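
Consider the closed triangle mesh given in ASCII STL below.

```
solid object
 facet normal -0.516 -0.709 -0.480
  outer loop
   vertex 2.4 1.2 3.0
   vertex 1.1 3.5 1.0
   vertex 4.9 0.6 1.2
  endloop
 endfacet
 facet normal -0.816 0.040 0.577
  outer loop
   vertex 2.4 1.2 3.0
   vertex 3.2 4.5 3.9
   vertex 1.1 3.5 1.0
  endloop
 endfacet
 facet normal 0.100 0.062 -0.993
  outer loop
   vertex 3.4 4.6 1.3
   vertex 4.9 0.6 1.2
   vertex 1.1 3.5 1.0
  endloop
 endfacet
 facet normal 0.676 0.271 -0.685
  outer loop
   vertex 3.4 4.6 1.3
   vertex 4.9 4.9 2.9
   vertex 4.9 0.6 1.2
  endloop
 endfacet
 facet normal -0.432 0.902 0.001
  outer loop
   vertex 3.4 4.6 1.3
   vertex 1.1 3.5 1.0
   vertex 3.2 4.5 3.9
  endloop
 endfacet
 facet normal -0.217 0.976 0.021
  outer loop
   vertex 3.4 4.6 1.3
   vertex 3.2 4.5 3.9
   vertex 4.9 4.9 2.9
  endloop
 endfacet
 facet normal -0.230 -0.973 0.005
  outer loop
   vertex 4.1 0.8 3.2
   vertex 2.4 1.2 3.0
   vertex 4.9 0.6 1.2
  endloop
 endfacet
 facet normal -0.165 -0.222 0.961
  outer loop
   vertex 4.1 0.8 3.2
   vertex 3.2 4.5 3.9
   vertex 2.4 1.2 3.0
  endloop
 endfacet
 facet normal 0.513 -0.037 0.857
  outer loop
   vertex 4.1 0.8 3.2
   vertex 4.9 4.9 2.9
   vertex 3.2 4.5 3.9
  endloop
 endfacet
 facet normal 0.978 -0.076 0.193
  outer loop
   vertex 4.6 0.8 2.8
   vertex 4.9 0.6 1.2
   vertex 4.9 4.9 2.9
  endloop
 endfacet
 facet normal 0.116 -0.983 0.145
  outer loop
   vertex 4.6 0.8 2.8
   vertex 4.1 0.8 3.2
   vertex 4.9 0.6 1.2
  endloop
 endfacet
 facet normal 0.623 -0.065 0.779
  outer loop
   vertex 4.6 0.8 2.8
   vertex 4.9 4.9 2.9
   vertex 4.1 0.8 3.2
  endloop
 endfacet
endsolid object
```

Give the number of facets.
12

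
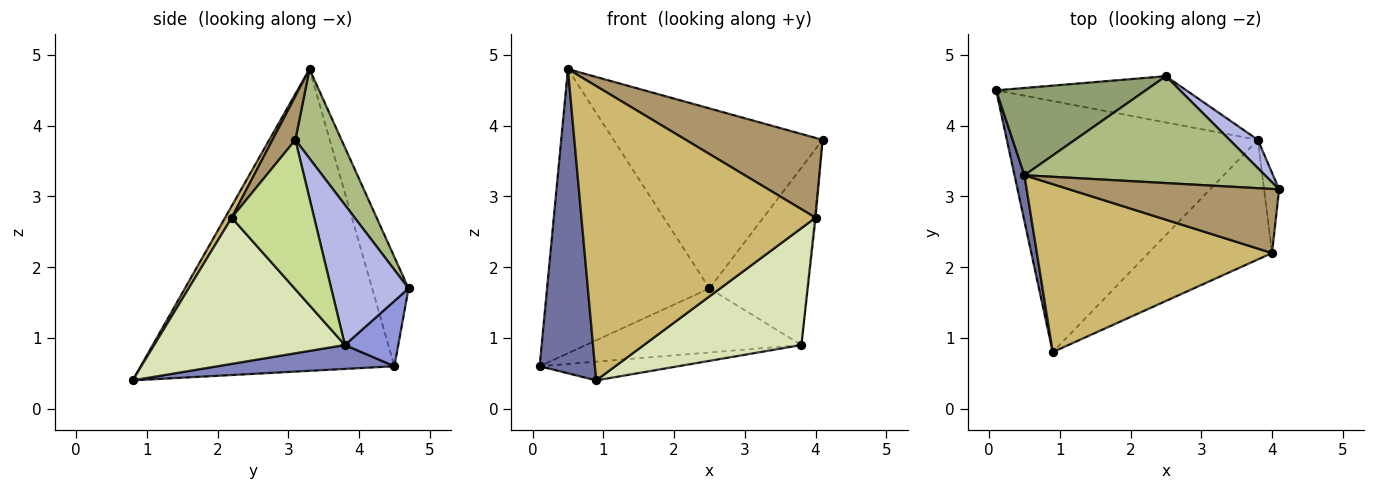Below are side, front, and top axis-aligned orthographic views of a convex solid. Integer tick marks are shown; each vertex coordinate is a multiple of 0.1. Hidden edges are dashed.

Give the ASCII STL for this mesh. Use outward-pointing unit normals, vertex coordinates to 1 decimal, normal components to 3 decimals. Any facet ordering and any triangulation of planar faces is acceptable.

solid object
 facet normal -0.977 -0.213 0.032
  outer loop
   vertex 0.5 3.3 4.8
   vertex 0.1 4.5 0.6
   vertex 0.9 0.8 0.4
  endloop
 endfacet
 facet normal 0.095 0.074 -0.993
  outer loop
   vertex 3.8 3.8 0.9
   vertex 0.9 0.8 0.4
   vertex 0.1 4.5 0.6
  endloop
 endfacet
 facet normal 0.197 0.795 -0.574
  outer loop
   vertex 2.5 4.7 1.7
   vertex 3.8 3.8 0.9
   vertex 0.1 4.5 0.6
  endloop
 endfacet
 facet normal 0.615 0.778 0.124
  outer loop
   vertex 2.5 4.7 1.7
   vertex 4.1 3.1 3.8
   vertex 3.8 3.8 0.9
  endloop
 endfacet
 facet normal -0.209 0.935 0.287
  outer loop
   vertex 2.5 4.7 1.7
   vertex 0.1 4.5 0.6
   vertex 0.5 3.3 4.8
  endloop
 endfacet
 facet normal 0.186 0.845 0.502
  outer loop
   vertex 2.5 4.7 1.7
   vertex 0.5 3.3 4.8
   vertex 4.1 3.1 3.8
  endloop
 endfacet
 facet normal 0.995 0.012 -0.100
  outer loop
   vertex 4.0 2.2 2.7
   vertex 3.8 3.8 0.9
   vertex 4.1 3.1 3.8
  endloop
 endfacet
 facet normal 0.646 -0.533 -0.546
  outer loop
   vertex 4.0 2.2 2.7
   vertex 0.9 0.8 0.4
   vertex 3.8 3.8 0.9
  endloop
 endfacet
 facet normal 0.129 -0.773 0.621
  outer loop
   vertex 4.0 2.2 2.7
   vertex 4.1 3.1 3.8
   vertex 0.5 3.3 4.8
  endloop
 endfacet
 facet normal 0.024 -0.868 0.496
  outer loop
   vertex 4.0 2.2 2.7
   vertex 0.5 3.3 4.8
   vertex 0.9 0.8 0.4
  endloop
 endfacet
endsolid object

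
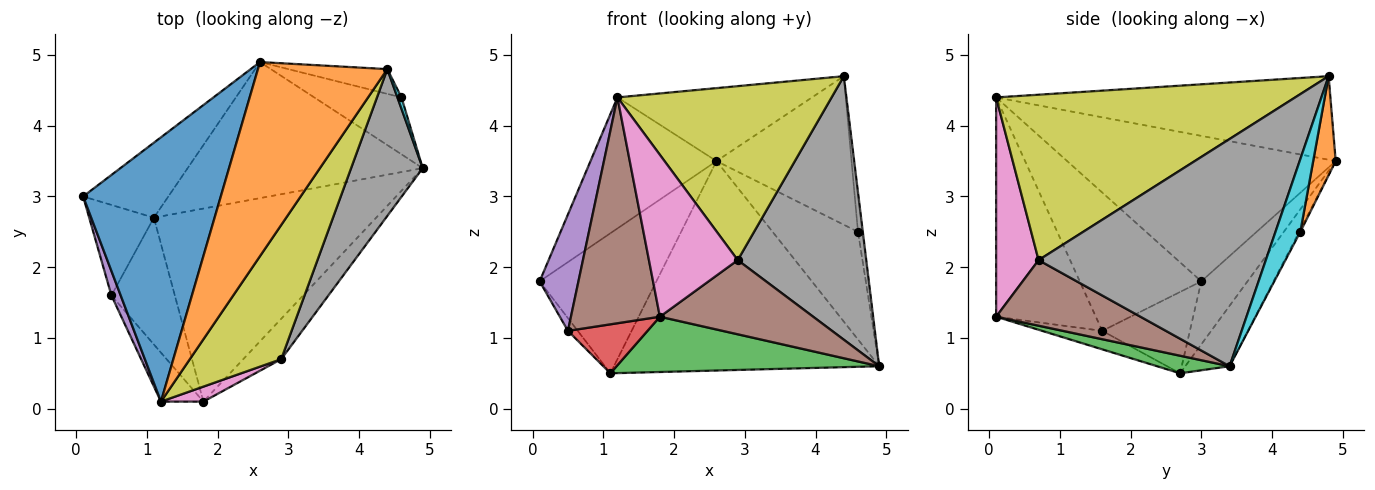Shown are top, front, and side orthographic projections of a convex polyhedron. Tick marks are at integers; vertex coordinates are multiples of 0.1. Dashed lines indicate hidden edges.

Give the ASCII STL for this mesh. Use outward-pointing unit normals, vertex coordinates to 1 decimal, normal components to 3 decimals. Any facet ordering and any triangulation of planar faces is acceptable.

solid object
 facet normal -0.688 0.323 0.651
  outer loop
   vertex 2.6 4.9 3.5
   vertex 0.1 3.0 1.8
   vertex 1.2 0.1 4.4
  endloop
 endfacet
 facet normal -0.517 0.301 0.801
  outer loop
   vertex 2.6 4.9 3.5
   vertex 1.2 0.1 4.4
   vertex 4.4 4.8 4.7
  endloop
 endfacet
 facet normal 0.076 -0.275 -0.959
  outer loop
   vertex 1.1 2.7 0.5
   vertex 4.9 3.4 0.6
   vertex 1.8 0.1 1.3
  endloop
 endfacet
 facet normal -0.330 0.832 -0.446
  outer loop
   vertex 1.1 2.7 0.5
   vertex 0.1 3.0 1.8
   vertex 2.6 4.9 3.5
  endloop
 endfacet
 facet normal -0.139 0.830 -0.540
  outer loop
   vertex 1.1 2.7 0.5
   vertex 2.6 4.9 3.5
   vertex 4.9 3.4 0.6
  endloop
 endfacet
 facet normal 0.637 -0.677 -0.369
  outer loop
   vertex 2.9 0.7 2.1
   vertex 1.8 0.1 1.3
   vertex 4.9 3.4 0.6
  endloop
 endfacet
 facet normal 0.430 -0.899 0.083
  outer loop
   vertex 2.9 0.7 2.1
   vertex 1.2 0.1 4.4
   vertex 1.8 0.1 1.3
  endloop
 endfacet
 facet normal 0.839 -0.475 0.265
  outer loop
   vertex 2.9 0.7 2.1
   vertex 4.9 3.4 0.6
   vertex 4.4 4.8 4.7
  endloop
 endfacet
 facet normal 0.742 -0.531 0.410
  outer loop
   vertex 2.9 0.7 2.1
   vertex 4.4 4.8 4.7
   vertex 1.2 0.1 4.4
  endloop
 endfacet
 facet normal 0.980 0.191 0.054
  outer loop
   vertex 4.6 4.4 2.5
   vertex 4.4 4.8 4.7
   vertex 4.9 3.4 0.6
  endloop
 endfacet
 facet normal -0.013 0.884 -0.467
  outer loop
   vertex 4.6 4.4 2.5
   vertex 4.9 3.4 0.6
   vertex 2.6 4.9 3.5
  endloop
 endfacet
 facet normal 0.162 0.973 -0.162
  outer loop
   vertex 4.6 4.4 2.5
   vertex 2.6 4.9 3.5
   vertex 4.4 4.8 4.7
  endloop
 endfacet
 facet normal -0.780 0.087 -0.620
  outer loop
   vertex 0.5 1.6 1.1
   vertex 0.1 3.0 1.8
   vertex 1.1 2.7 0.5
  endloop
 endfacet
 facet normal -0.263 -0.348 -0.900
  outer loop
   vertex 0.5 1.6 1.1
   vertex 1.1 2.7 0.5
   vertex 1.8 0.1 1.3
  endloop
 endfacet
 facet normal -0.951 -0.303 0.064
  outer loop
   vertex 0.5 1.6 1.1
   vertex 1.2 0.1 4.4
   vertex 0.1 3.0 1.8
  endloop
 endfacet
 facet normal -0.738 -0.659 -0.143
  outer loop
   vertex 0.5 1.6 1.1
   vertex 1.8 0.1 1.3
   vertex 1.2 0.1 4.4
  endloop
 endfacet
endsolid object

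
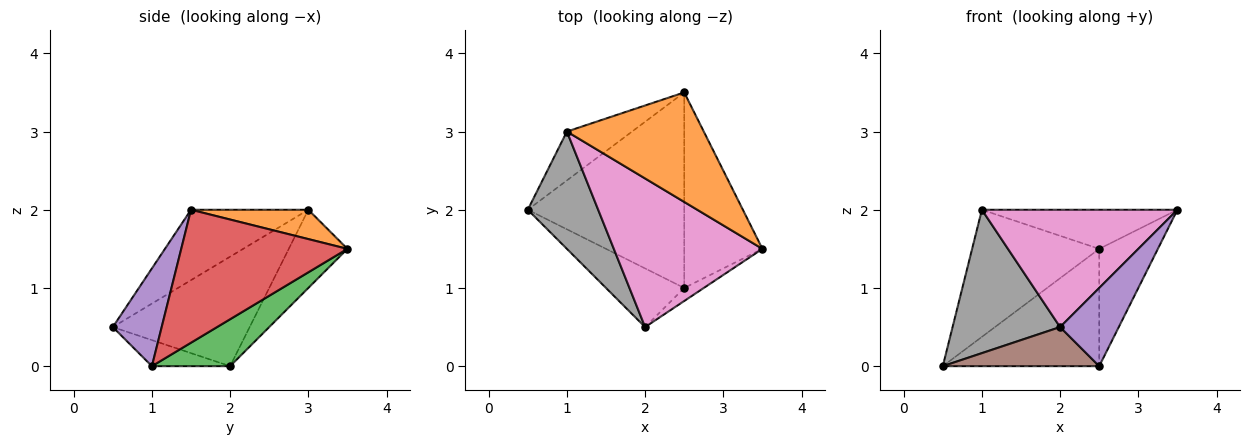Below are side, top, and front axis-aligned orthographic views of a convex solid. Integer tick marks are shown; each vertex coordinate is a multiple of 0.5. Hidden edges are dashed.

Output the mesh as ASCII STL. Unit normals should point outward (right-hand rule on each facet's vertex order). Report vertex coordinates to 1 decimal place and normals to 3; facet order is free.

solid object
 facet normal -0.396 0.857 -0.330
  outer loop
   vertex 1.0 3.0 2.0
   vertex 2.5 3.5 1.5
   vertex 0.5 2.0 0.0
  endloop
 endfacet
 facet normal 0.198 0.330 0.923
  outer loop
   vertex 1.0 3.0 2.0
   vertex 3.5 1.5 2.0
   vertex 2.5 3.5 1.5
  endloop
 endfacet
 facet normal 0.249 0.498 -0.830
  outer loop
   vertex 2.5 1.0 0.0
   vertex 0.5 2.0 0.0
   vertex 2.5 3.5 1.5
  endloop
 endfacet
 facet normal 0.825 0.291 -0.485
  outer loop
   vertex 2.5 1.0 0.0
   vertex 2.5 3.5 1.5
   vertex 3.5 1.5 2.0
  endloop
 endfacet
 facet normal 0.635 -0.762 -0.127
  outer loop
   vertex 2.0 0.5 0.5
   vertex 2.5 1.0 0.0
   vertex 3.5 1.5 2.0
  endloop
 endfacet
 facet normal -0.267 -0.535 -0.802
  outer loop
   vertex 2.0 0.5 0.5
   vertex 0.5 2.0 0.0
   vertex 2.5 1.0 0.0
  endloop
 endfacet
 facet normal -0.348 -0.581 0.736
  outer loop
   vertex 2.0 0.5 0.5
   vertex 3.5 1.5 2.0
   vertex 1.0 3.0 2.0
  endloop
 endfacet
 facet normal -0.702 -0.551 0.451
  outer loop
   vertex 2.0 0.5 0.5
   vertex 1.0 3.0 2.0
   vertex 0.5 2.0 0.0
  endloop
 endfacet
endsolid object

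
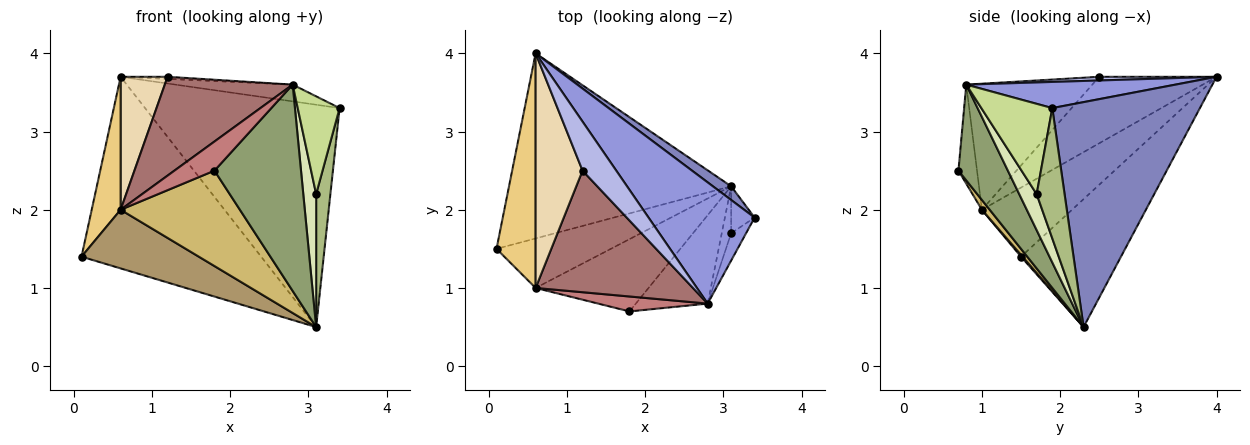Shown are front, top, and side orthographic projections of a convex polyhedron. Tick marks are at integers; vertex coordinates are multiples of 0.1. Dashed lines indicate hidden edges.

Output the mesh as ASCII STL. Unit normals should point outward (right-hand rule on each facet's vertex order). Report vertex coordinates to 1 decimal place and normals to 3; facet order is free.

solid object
 facet normal -0.372 0.668 -0.645
  outer loop
   vertex 3.1 2.3 0.5
   vertex 0.1 1.5 1.4
   vertex 0.6 4.0 3.7
  endloop
 endfacet
 facet normal 0.604 0.796 0.049
  outer loop
   vertex 3.1 2.3 0.5
   vertex 0.6 4.0 3.7
   vertex 3.4 1.9 3.3
  endloop
 endfacet
 facet normal 0.237 0.133 0.962
  outer loop
   vertex 2.8 0.8 3.6
   vertex 3.4 1.9 3.3
   vertex 0.6 4.0 3.7
  endloop
 endfacet
 facet normal 0.108 0.043 0.993
  outer loop
   vertex 1.2 2.5 3.7
   vertex 2.8 0.8 3.6
   vertex 0.6 4.0 3.7
  endloop
 endfacet
 facet normal 0.465 -0.814 -0.349
  outer loop
   vertex 1.8 0.7 2.5
   vertex 3.1 2.3 0.5
   vertex 2.8 0.8 3.6
  endloop
 endfacet
 facet normal 0.880 -0.449 -0.158
  outer loop
   vertex 3.1 1.7 2.2
   vertex 3.1 2.3 0.5
   vertex 3.4 1.9 3.3
  endloop
 endfacet
 facet normal 0.852 -0.503 -0.141
  outer loop
   vertex 3.1 1.7 2.2
   vertex 3.4 1.9 3.3
   vertex 2.8 0.8 3.6
  endloop
 endfacet
 facet normal 0.787 -0.582 -0.205
  outer loop
   vertex 3.1 1.7 2.2
   vertex 2.8 0.8 3.6
   vertex 3.1 2.3 0.5
  endloop
 endfacet
 facet normal 0.010 -0.764 -0.645
  outer loop
   vertex 0.6 1.0 2.0
   vertex 0.1 1.5 1.4
   vertex 3.1 2.3 0.5
  endloop
 endfacet
 facet normal 0.052 -0.796 -0.603
  outer loop
   vertex 0.6 1.0 2.0
   vertex 3.1 2.3 0.5
   vertex 1.8 0.7 2.5
  endloop
 endfacet
 facet normal -0.838 -0.269 0.474
  outer loop
   vertex 0.6 1.0 2.0
   vertex 0.6 4.0 3.7
   vertex 0.1 1.5 1.4
  endloop
 endfacet
 facet normal -0.777 -0.311 0.548
  outer loop
   vertex 0.6 1.0 2.0
   vertex 1.2 2.5 3.7
   vertex 0.6 4.0 3.7
  endloop
 endfacet
 facet normal -0.528 -0.536 0.659
  outer loop
   vertex 0.6 1.0 2.0
   vertex 2.8 0.8 3.6
   vertex 1.2 2.5 3.7
  endloop
 endfacet
 facet normal -0.381 -0.823 0.421
  outer loop
   vertex 0.6 1.0 2.0
   vertex 1.8 0.7 2.5
   vertex 2.8 0.8 3.6
  endloop
 endfacet
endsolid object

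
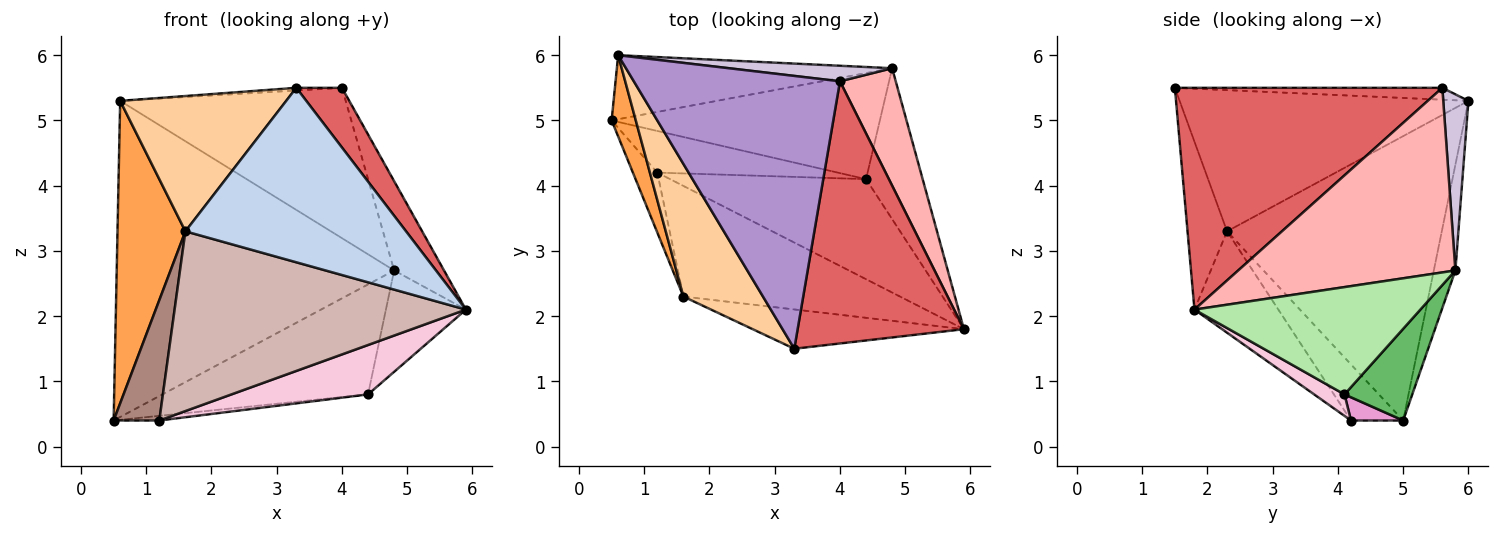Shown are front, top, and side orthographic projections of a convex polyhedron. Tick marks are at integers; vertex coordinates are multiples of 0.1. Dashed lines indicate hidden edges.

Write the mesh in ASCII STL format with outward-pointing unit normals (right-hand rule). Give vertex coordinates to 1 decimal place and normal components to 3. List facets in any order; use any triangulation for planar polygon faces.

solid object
 facet normal -0.076 0.977 -0.198
  outer loop
   vertex 4.8 5.8 2.7
   vertex 0.5 5.0 0.4
   vertex 0.6 6.0 5.3
  endloop
 endfacet
 facet normal -0.172 -0.961 -0.216
  outer loop
   vertex 1.6 2.3 3.3
   vertex 5.9 1.8 2.1
   vertex 3.3 1.5 5.5
  endloop
 endfacet
 facet normal -0.950 -0.300 0.081
  outer loop
   vertex 1.6 2.3 3.3
   vertex 0.6 6.0 5.3
   vertex 0.5 5.0 0.4
  endloop
 endfacet
 facet normal -0.779 -0.448 0.439
  outer loop
   vertex 1.6 2.3 3.3
   vertex 3.3 1.5 5.5
   vertex 0.6 6.0 5.3
  endloop
 endfacet
 facet normal 0.231 0.700 -0.675
  outer loop
   vertex 4.4 4.1 0.8
   vertex 0.5 5.0 0.4
   vertex 4.8 5.8 2.7
  endloop
 endfacet
 facet normal 0.844 0.299 -0.445
  outer loop
   vertex 4.4 4.1 0.8
   vertex 4.8 5.8 2.7
   vertex 5.9 1.8 2.1
  endloop
 endfacet
 facet normal 0.793 -0.135 0.594
  outer loop
   vertex 4.0 5.6 5.5
   vertex 3.3 1.5 5.5
   vertex 5.9 1.8 2.1
  endloop
 endfacet
 facet normal 0.935 0.215 0.282
  outer loop
   vertex 4.0 5.6 5.5
   vertex 5.9 1.8 2.1
   vertex 4.8 5.8 2.7
  endloop
 endfacet
 facet normal -0.058 0.010 0.998
  outer loop
   vertex 4.0 5.6 5.5
   vertex 0.6 6.0 5.3
   vertex 3.3 1.5 5.5
  endloop
 endfacet
 facet normal 0.110 0.989 0.102
  outer loop
   vertex 4.0 5.6 5.5
   vertex 4.8 5.8 2.7
   vertex 0.6 6.0 5.3
  endloop
 endfacet
 facet normal -0.715 -0.626 -0.311
  outer loop
   vertex 1.2 4.2 0.4
   vertex 1.6 2.3 3.3
   vertex 0.5 5.0 0.4
  endloop
 endfacet
 facet normal -0.238 -0.827 -0.509
  outer loop
   vertex 1.2 4.2 0.4
   vertex 5.9 1.8 2.1
   vertex 1.6 2.3 3.3
  endloop
 endfacet
 facet normal 0.127 0.111 -0.986
  outer loop
   vertex 1.2 4.2 0.4
   vertex 0.5 5.0 0.4
   vertex 4.4 4.1 0.8
  endloop
 endfacet
 facet normal 0.098 -0.441 -0.892
  outer loop
   vertex 1.2 4.2 0.4
   vertex 4.4 4.1 0.8
   vertex 5.9 1.8 2.1
  endloop
 endfacet
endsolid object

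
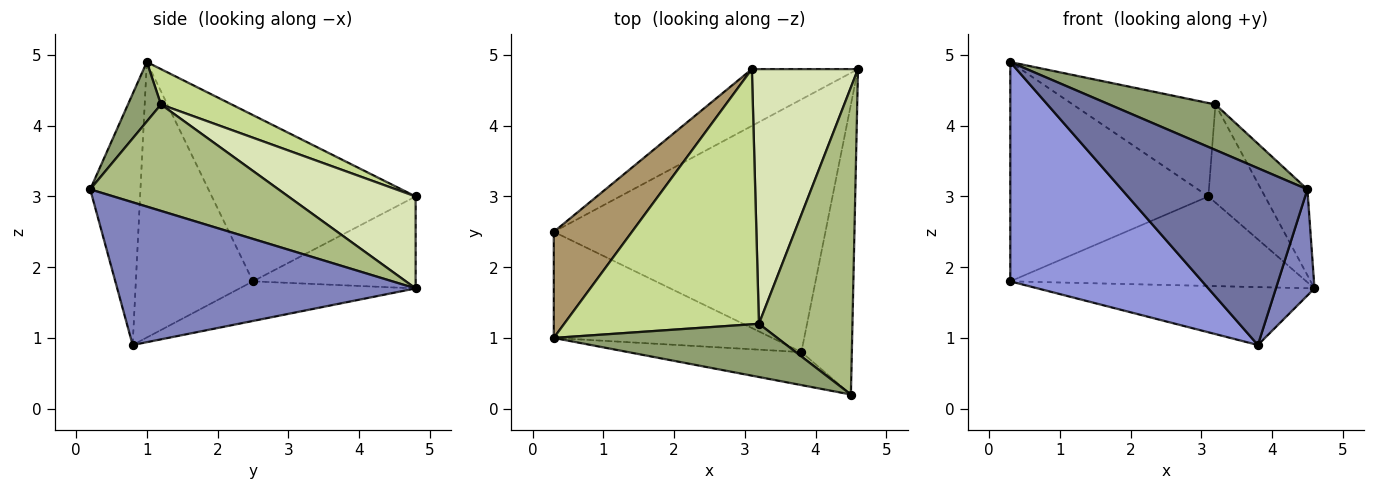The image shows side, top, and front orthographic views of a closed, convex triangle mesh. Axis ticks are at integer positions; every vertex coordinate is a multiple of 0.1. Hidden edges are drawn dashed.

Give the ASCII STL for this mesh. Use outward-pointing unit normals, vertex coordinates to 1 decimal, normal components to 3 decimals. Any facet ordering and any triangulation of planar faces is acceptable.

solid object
 facet normal -0.257 -0.950 -0.177
  outer loop
   vertex 3.8 0.8 0.9
   vertex 4.5 0.2 3.1
   vertex 0.3 1.0 4.9
  endloop
 endfacet
 facet normal 0.936 -0.121 -0.331
  outer loop
   vertex 3.8 0.8 0.9
   vertex 4.6 4.8 1.7
   vertex 4.5 0.2 3.1
  endloop
 endfacet
 facet normal -0.481 -0.789 -0.382
  outer loop
   vertex 0.3 2.5 1.8
   vertex 3.8 0.8 0.9
   vertex 0.3 1.0 4.9
  endloop
 endfacet
 facet normal -0.141 0.221 -0.965
  outer loop
   vertex 0.3 2.5 1.8
   vertex 4.6 4.8 1.7
   vertex 3.8 0.8 0.9
  endloop
 endfacet
 facet normal 0.198 -0.637 0.745
  outer loop
   vertex 3.2 1.2 4.3
   vertex 0.3 1.0 4.9
   vertex 4.5 0.2 3.1
  endloop
 endfacet
 facet normal 0.739 0.181 0.649
  outer loop
   vertex 3.2 1.2 4.3
   vertex 4.5 0.2 3.1
   vertex 4.6 4.8 1.7
  endloop
 endfacet
 facet normal 0.168 0.339 0.926
  outer loop
   vertex 3.1 4.8 3.0
   vertex 0.3 1.0 4.9
   vertex 3.2 1.2 4.3
  endloop
 endfacet
 facet normal 0.629 0.279 0.726
  outer loop
   vertex 3.1 4.8 3.0
   vertex 3.2 1.2 4.3
   vertex 4.6 4.8 1.7
  endloop
 endfacet
 facet normal -0.679 0.660 0.320
  outer loop
   vertex 3.1 4.8 3.0
   vertex 0.3 2.5 1.8
   vertex 0.3 1.0 4.9
  endloop
 endfacet
 facet normal -0.421 0.766 -0.486
  outer loop
   vertex 3.1 4.8 3.0
   vertex 4.6 4.8 1.7
   vertex 0.3 2.5 1.8
  endloop
 endfacet
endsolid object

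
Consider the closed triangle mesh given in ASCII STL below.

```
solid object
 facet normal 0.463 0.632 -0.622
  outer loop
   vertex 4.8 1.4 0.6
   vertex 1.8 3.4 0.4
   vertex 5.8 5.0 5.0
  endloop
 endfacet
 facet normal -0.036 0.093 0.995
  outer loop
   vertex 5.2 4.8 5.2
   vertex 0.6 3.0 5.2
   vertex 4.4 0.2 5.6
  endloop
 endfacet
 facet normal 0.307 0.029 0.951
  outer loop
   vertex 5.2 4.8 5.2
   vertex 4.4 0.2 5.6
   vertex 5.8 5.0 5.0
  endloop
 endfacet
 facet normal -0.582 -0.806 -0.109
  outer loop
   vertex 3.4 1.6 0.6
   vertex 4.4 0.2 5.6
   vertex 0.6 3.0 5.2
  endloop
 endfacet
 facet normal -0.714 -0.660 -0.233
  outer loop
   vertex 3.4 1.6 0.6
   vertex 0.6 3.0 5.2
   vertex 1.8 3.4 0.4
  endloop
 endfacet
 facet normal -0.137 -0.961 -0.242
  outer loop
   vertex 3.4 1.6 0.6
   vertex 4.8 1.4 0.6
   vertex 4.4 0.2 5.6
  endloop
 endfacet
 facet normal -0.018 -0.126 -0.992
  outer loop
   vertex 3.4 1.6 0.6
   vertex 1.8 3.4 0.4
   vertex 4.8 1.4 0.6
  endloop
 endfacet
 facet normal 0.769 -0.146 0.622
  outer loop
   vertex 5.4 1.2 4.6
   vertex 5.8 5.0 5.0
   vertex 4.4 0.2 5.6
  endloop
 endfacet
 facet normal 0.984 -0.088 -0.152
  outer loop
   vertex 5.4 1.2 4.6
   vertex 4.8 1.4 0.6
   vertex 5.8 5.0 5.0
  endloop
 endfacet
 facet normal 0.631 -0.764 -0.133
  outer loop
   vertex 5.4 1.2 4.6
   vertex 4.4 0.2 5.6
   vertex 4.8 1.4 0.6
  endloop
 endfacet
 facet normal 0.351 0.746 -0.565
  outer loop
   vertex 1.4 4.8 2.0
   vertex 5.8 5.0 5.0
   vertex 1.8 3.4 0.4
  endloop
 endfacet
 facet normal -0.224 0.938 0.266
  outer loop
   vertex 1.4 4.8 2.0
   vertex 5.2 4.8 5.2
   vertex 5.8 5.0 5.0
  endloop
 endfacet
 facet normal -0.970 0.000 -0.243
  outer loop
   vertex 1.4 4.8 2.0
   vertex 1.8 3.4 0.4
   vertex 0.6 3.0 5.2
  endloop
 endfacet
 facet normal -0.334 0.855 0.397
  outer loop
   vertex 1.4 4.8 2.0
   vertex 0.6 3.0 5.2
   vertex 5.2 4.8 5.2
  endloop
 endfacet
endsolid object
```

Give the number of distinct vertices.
9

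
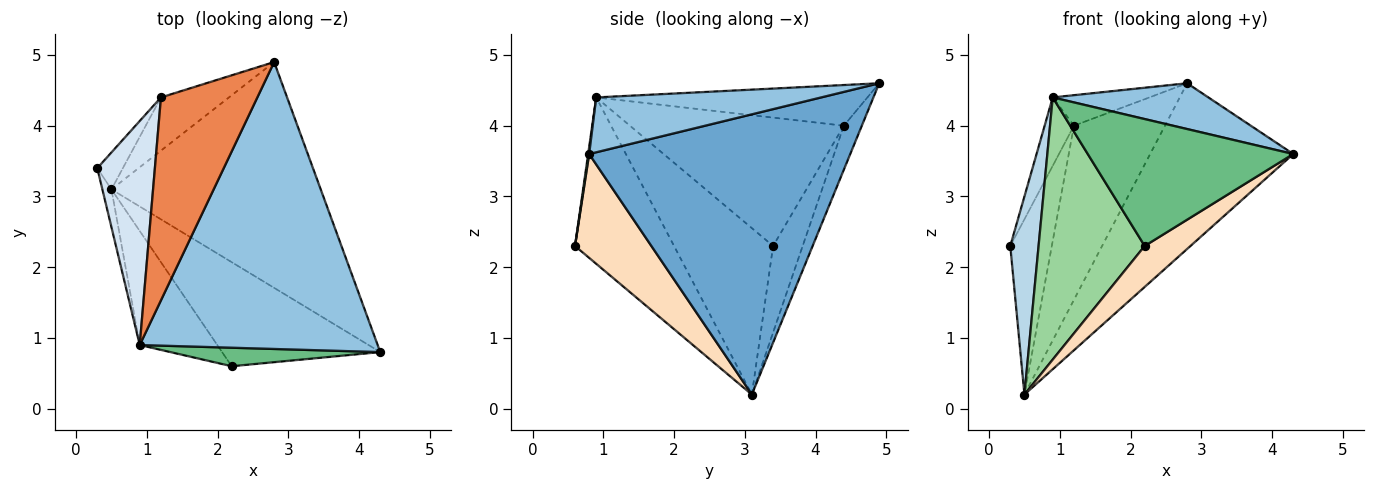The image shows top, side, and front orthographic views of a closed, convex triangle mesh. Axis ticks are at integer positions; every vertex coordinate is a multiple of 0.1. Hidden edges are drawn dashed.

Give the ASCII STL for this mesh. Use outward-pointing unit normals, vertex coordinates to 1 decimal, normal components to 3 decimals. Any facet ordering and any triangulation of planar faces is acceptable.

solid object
 facet normal 0.734 0.402 -0.548
  outer loop
   vertex 0.5 3.1 0.2
   vertex 2.8 4.9 4.6
   vertex 4.3 0.8 3.6
  endloop
 endfacet
 facet normal 0.222 -0.154 0.963
  outer loop
   vertex 0.9 0.9 4.4
   vertex 4.3 0.8 3.6
   vertex 2.8 4.9 4.6
  endloop
 endfacet
 facet normal -0.960 -0.274 -0.052
  outer loop
   vertex 0.9 0.9 4.4
   vertex 0.3 3.4 2.3
   vertex 0.5 3.1 0.2
  endloop
 endfacet
 facet normal -0.905 0.124 0.406
  outer loop
   vertex 1.2 4.4 4.0
   vertex 0.3 3.4 2.3
   vertex 0.9 0.9 4.4
  endloop
 endfacet
 facet normal -0.385 0.137 0.913
  outer loop
   vertex 1.2 4.4 4.0
   vertex 0.9 0.9 4.4
   vertex 2.8 4.9 4.6
  endloop
 endfacet
 facet normal -0.572 0.802 -0.169
  outer loop
   vertex 1.2 4.4 4.0
   vertex 0.5 3.1 0.2
   vertex 0.3 3.4 2.3
  endloop
 endfacet
 facet normal -0.186 0.940 -0.287
  outer loop
   vertex 1.2 4.4 4.0
   vertex 2.8 4.9 4.6
   vertex 0.5 3.1 0.2
  endloop
 endfacet
 facet normal 0.521 -0.313 -0.794
  outer loop
   vertex 2.2 0.6 2.3
   vertex 0.5 3.1 0.2
   vertex 4.3 0.8 3.6
  endloop
 endfacet
 facet normal 0.005 -0.990 0.144
  outer loop
   vertex 2.2 0.6 2.3
   vertex 4.3 0.8 3.6
   vertex 0.9 0.9 4.4
  endloop
 endfacet
 facet normal -0.650 -0.697 -0.303
  outer loop
   vertex 2.2 0.6 2.3
   vertex 0.9 0.9 4.4
   vertex 0.5 3.1 0.2
  endloop
 endfacet
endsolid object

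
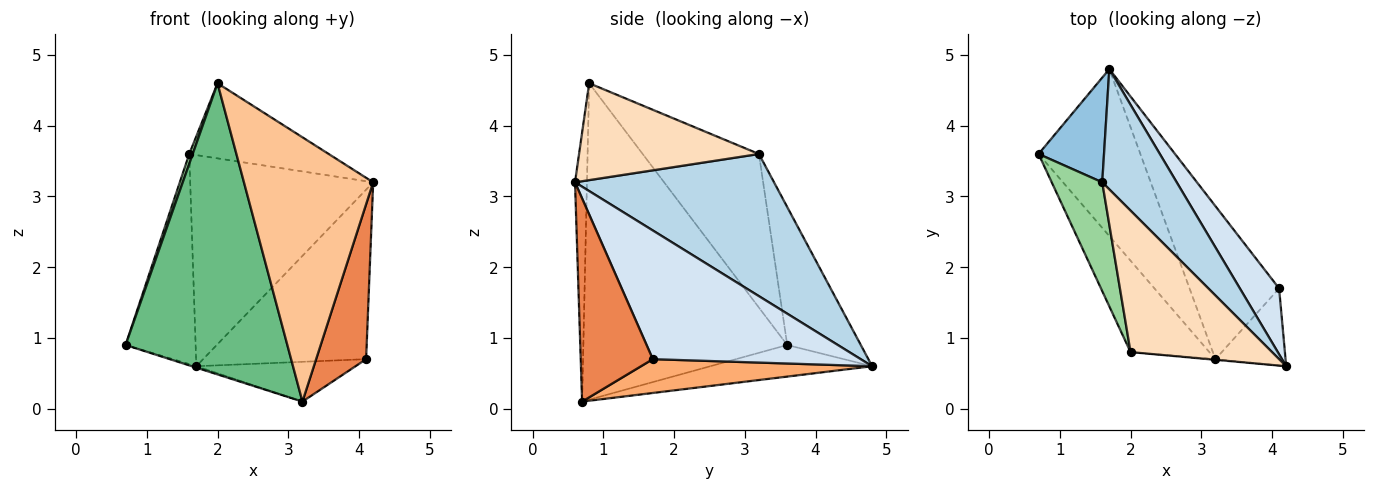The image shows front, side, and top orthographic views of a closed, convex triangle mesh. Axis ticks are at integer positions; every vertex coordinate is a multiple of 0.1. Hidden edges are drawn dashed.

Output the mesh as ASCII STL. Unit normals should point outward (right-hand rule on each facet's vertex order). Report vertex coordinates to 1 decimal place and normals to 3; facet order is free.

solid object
 facet normal -0.296 0.008 -0.955
  outer loop
   vertex 3.2 0.7 0.1
   vertex 0.7 3.6 0.9
   vertex 1.7 4.8 0.6
  endloop
 endfacet
 facet normal -0.685 0.652 0.325
  outer loop
   vertex 1.6 3.2 3.6
   vertex 1.7 4.8 0.6
   vertex 0.7 3.6 0.9
  endloop
 endfacet
 facet normal 0.687 0.632 0.360
  outer loop
   vertex 1.6 3.2 3.6
   vertex 4.2 0.6 3.2
   vertex 1.7 4.8 0.6
  endloop
 endfacet
 facet normal 0.765 0.600 0.233
  outer loop
   vertex 4.1 1.7 0.7
   vertex 1.7 4.8 0.6
   vertex 4.2 0.6 3.2
  endloop
 endfacet
 facet normal 0.791 -0.548 -0.273
  outer loop
   vertex 4.1 1.7 0.7
   vertex 4.2 0.6 3.2
   vertex 3.2 0.7 0.1
  endloop
 endfacet
 facet normal 0.343 0.236 -0.909
  outer loop
   vertex 4.1 1.7 0.7
   vertex 3.2 0.7 0.1
   vertex 1.7 4.8 0.6
  endloop
 endfacet
 facet normal -0.092 -0.996 -0.002
  outer loop
   vertex 2.0 0.8 4.6
   vertex 3.2 0.7 0.1
   vertex 4.2 0.6 3.2
  endloop
 endfacet
 facet normal 0.517 0.401 0.756
  outer loop
   vertex 2.0 0.8 4.6
   vertex 4.2 0.6 3.2
   vertex 1.6 3.2 3.6
  endloop
 endfacet
 facet normal -0.769 -0.610 -0.191
  outer loop
   vertex 2.0 0.8 4.6
   vertex 0.7 3.6 0.9
   vertex 3.2 0.7 0.1
  endloop
 endfacet
 facet normal -0.950 -0.028 0.312
  outer loop
   vertex 2.0 0.8 4.6
   vertex 1.6 3.2 3.6
   vertex 0.7 3.6 0.9
  endloop
 endfacet
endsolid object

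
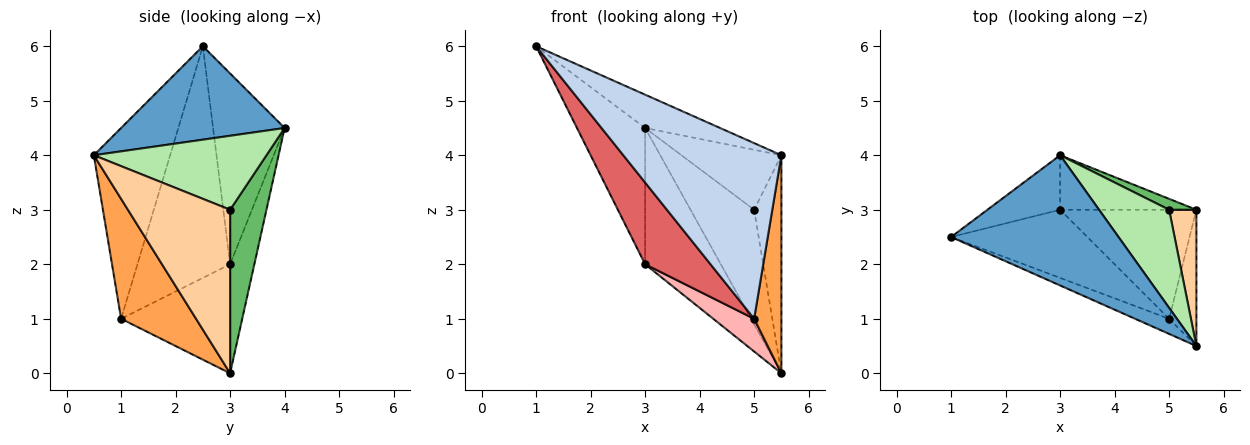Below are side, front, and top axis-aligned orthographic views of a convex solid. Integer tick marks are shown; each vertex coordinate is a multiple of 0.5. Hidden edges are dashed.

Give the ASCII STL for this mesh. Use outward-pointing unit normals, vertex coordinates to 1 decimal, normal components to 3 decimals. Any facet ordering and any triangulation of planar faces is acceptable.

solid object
 facet normal 0.476 0.218 0.852
  outer loop
   vertex 3.0 4.0 4.5
   vertex 1.0 2.5 6.0
   vertex 5.5 0.5 4.0
  endloop
 endfacet
 facet normal -0.433 -0.898 -0.077
  outer loop
   vertex 5.0 1.0 1.0
   vertex 5.5 0.5 4.0
   vertex 1.0 2.5 6.0
  endloop
 endfacet
 facet normal 0.919 -0.334 -0.209
  outer loop
   vertex 5.0 1.0 1.0
   vertex 5.5 3.0 0.0
   vertex 5.5 0.5 4.0
  endloop
 endfacet
 facet normal 0.954 0.254 0.159
  outer loop
   vertex 5.0 3.0 3.0
   vertex 5.5 0.5 4.0
   vertex 5.5 3.0 0.0
  endloop
 endfacet
 facet normal 0.494 0.865 0.082
  outer loop
   vertex 5.0 3.0 3.0
   vertex 5.5 3.0 0.0
   vertex 3.0 4.0 4.5
  endloop
 endfacet
 facet normal 0.669 0.387 0.634
  outer loop
   vertex 5.0 3.0 3.0
   vertex 3.0 4.0 4.5
   vertex 5.5 0.5 4.0
  endloop
 endfacet
 facet normal -0.736 -0.520 -0.433
  outer loop
   vertex 3.0 3.0 2.0
   vertex 5.0 1.0 1.0
   vertex 1.0 2.5 6.0
  endloop
 endfacet
 facet normal -0.608 -0.228 -0.760
  outer loop
   vertex 3.0 3.0 2.0
   vertex 5.5 3.0 0.0
   vertex 5.0 1.0 1.0
  endloop
 endfacet
 facet normal -0.698 0.665 -0.266
  outer loop
   vertex 3.0 3.0 2.0
   vertex 1.0 2.5 6.0
   vertex 3.0 4.0 4.5
  endloop
 endfacet
 facet normal -0.285 0.890 -0.356
  outer loop
   vertex 3.0 3.0 2.0
   vertex 3.0 4.0 4.5
   vertex 5.5 3.0 0.0
  endloop
 endfacet
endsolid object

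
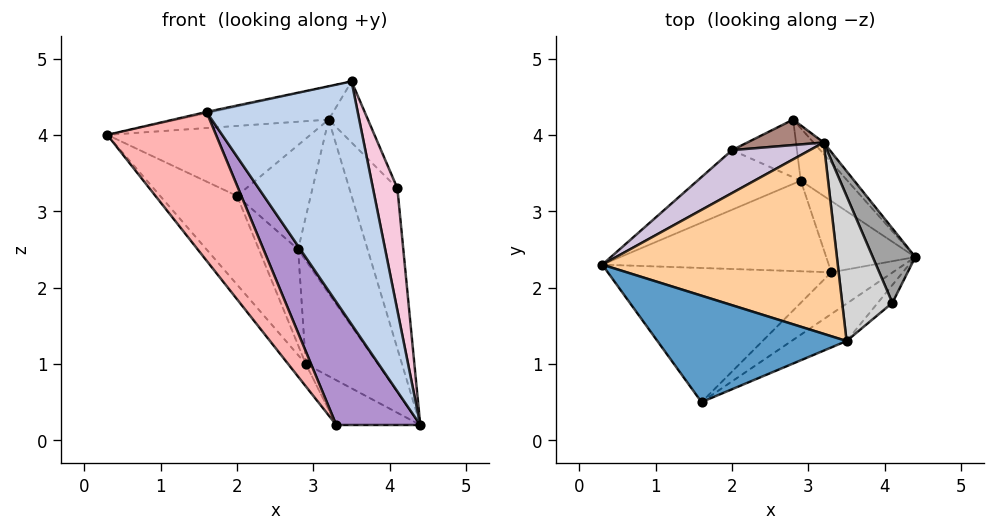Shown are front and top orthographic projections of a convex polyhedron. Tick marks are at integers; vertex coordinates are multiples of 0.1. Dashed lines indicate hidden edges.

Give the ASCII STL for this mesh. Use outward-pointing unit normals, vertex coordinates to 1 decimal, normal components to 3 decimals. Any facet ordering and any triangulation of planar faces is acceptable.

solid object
 facet normal -0.210 0.011 0.978
  outer loop
   vertex 1.6 0.5 4.3
   vertex 3.5 1.3 4.7
   vertex 0.3 2.3 4.0
  endloop
 endfacet
 facet normal 0.409 -0.902 -0.139
  outer loop
   vertex 1.6 0.5 4.3
   vertex 4.4 2.4 0.2
   vertex 3.5 1.3 4.7
  endloop
 endfacet
 facet normal 0.333 0.841 -0.426
  outer loop
   vertex 2.9 3.4 1.0
   vertex 2.8 4.2 2.5
   vertex 4.4 2.4 0.2
  endloop
 endfacet
 facet normal -0.160 0.169 0.973
  outer loop
   vertex 3.2 3.9 4.2
   vertex 0.3 2.3 4.0
   vertex 3.5 1.3 4.7
  endloop
 endfacet
 facet normal 0.717 0.696 -0.046
  outer loop
   vertex 3.2 3.9 4.2
   vertex 4.4 2.4 0.2
   vertex 2.8 4.2 2.5
  endloop
 endfacet
 facet normal -0.774 0.152 -0.615
  outer loop
   vertex 3.3 2.2 0.2
   vertex 0.3 2.3 4.0
   vertex 2.9 3.4 1.0
  endloop
 endfacet
 facet normal -0.096 0.530 -0.843
  outer loop
   vertex 3.3 2.2 0.2
   vertex 2.9 3.4 1.0
   vertex 4.4 2.4 0.2
  endloop
 endfacet
 facet normal -0.658 -0.559 -0.505
  outer loop
   vertex 3.3 2.2 0.2
   vertex 1.6 0.5 4.3
   vertex 0.3 2.3 4.0
  endloop
 endfacet
 facet normal 0.170 -0.933 -0.317
  outer loop
   vertex 3.3 2.2 0.2
   vertex 4.4 2.4 0.2
   vertex 1.6 0.5 4.3
  endloop
 endfacet
 facet normal -0.452 0.761 0.466
  outer loop
   vertex 2.0 3.8 3.2
   vertex 0.3 2.3 4.0
   vertex 3.2 3.9 4.2
  endloop
 endfacet
 facet normal -0.268 0.936 0.228
  outer loop
   vertex 2.0 3.8 3.2
   vertex 3.2 3.9 4.2
   vertex 2.8 4.2 2.5
  endloop
 endfacet
 facet normal -0.705 0.588 -0.395
  outer loop
   vertex 2.0 3.8 3.2
   vertex 2.9 3.4 1.0
   vertex 0.3 2.3 4.0
  endloop
 endfacet
 facet normal -0.660 0.643 -0.387
  outer loop
   vertex 2.0 3.8 3.2
   vertex 2.8 4.2 2.5
   vertex 2.9 3.4 1.0
  endloop
 endfacet
 facet normal 0.438 -0.889 -0.130
  outer loop
   vertex 4.1 1.8 3.3
   vertex 3.5 1.3 4.7
   vertex 4.4 2.4 0.2
  endloop
 endfacet
 facet normal 0.930 0.333 0.154
  outer loop
   vertex 4.1 1.8 3.3
   vertex 4.4 2.4 0.2
   vertex 3.2 3.9 4.2
  endloop
 endfacet
 facet normal 0.877 0.186 0.442
  outer loop
   vertex 4.1 1.8 3.3
   vertex 3.2 3.9 4.2
   vertex 3.5 1.3 4.7
  endloop
 endfacet
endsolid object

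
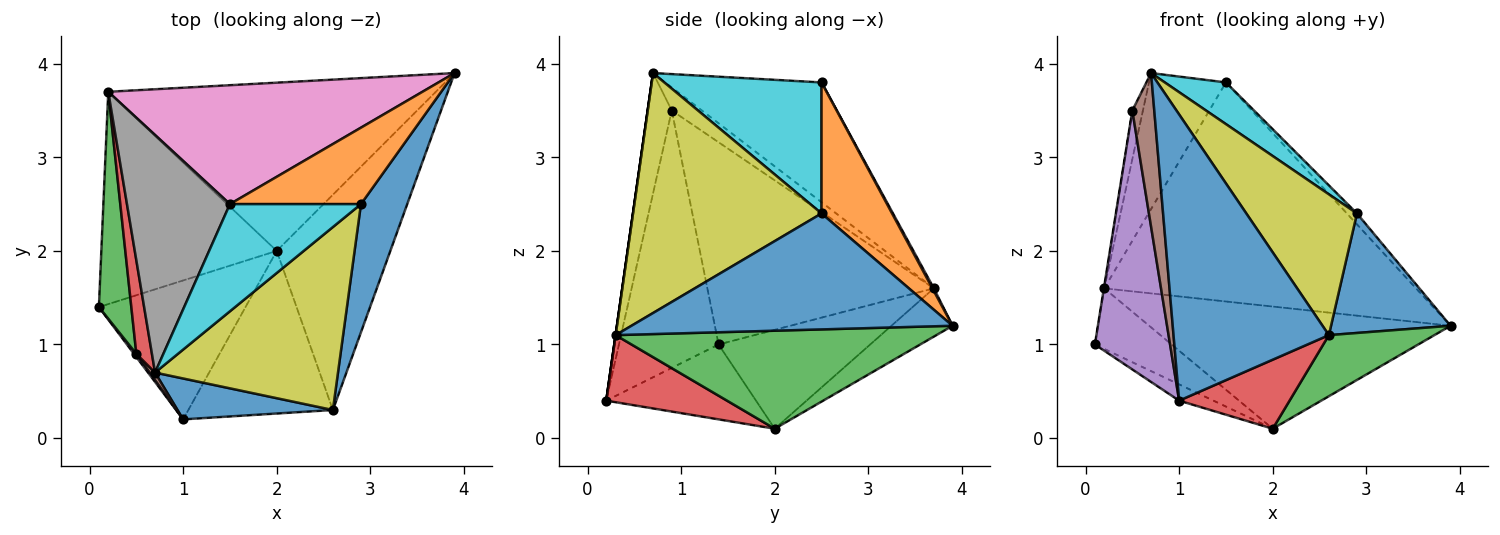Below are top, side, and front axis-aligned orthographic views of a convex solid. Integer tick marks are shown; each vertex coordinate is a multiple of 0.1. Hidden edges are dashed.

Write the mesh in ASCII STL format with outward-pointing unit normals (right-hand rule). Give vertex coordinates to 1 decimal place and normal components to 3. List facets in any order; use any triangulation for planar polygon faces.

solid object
 facet normal 0.000 -0.990 0.141
  outer loop
   vertex 2.6 0.3 1.1
   vertex 0.7 0.7 3.9
   vertex 1.0 0.2 0.4
  endloop
 endfacet
 facet normal -0.452 0.104 -0.886
  outer loop
   vertex 2.0 2.0 0.1
   vertex 1.0 0.2 0.4
   vertex 0.1 1.4 1.0
  endloop
 endfacet
 facet normal 0.639 -0.210 -0.740
  outer loop
   vertex 2.0 2.0 0.1
   vertex 3.9 3.9 1.2
   vertex 2.6 0.3 1.1
  endloop
 endfacet
 facet normal 0.393 -0.359 -0.847
  outer loop
   vertex 2.0 2.0 0.1
   vertex 2.6 0.3 1.1
   vertex 1.0 0.2 0.4
  endloop
 endfacet
 facet normal -0.477 0.241 -0.845
  outer loop
   vertex 0.2 3.7 1.6
   vertex 2.0 2.0 0.1
   vertex 0.1 1.4 1.0
  endloop
 endfacet
 facet normal -0.118 0.584 -0.803
  outer loop
   vertex 0.2 3.7 1.6
   vertex 3.9 3.9 1.2
   vertex 2.0 2.0 0.1
  endloop
 endfacet
 facet normal 0.004 0.879 0.477
  outer loop
   vertex 0.2 3.7 1.6
   vertex 1.5 2.5 3.8
   vertex 3.9 3.9 1.2
  endloop
 endfacet
 facet normal -0.711 0.350 0.611
  outer loop
   vertex 0.2 3.7 1.6
   vertex 0.7 0.7 3.9
   vertex 1.5 2.5 3.8
  endloop
 endfacet
 facet normal 0.721 -0.423 0.549
  outer loop
   vertex 2.9 2.5 2.4
   vertex 0.7 0.7 3.9
   vertex 2.6 0.3 1.1
  endloop
 endfacet
 facet normal 0.682 -0.265 0.682
  outer loop
   vertex 2.9 2.5 2.4
   vertex 1.5 2.5 3.8
   vertex 0.7 0.7 3.9
  endloop
 endfacet
 facet normal 0.878 -0.327 0.350
  outer loop
   vertex 2.9 2.5 2.4
   vertex 2.6 0.3 1.1
   vertex 3.9 3.9 1.2
  endloop
 endfacet
 facet normal 0.704 0.101 0.704
  outer loop
   vertex 2.9 2.5 2.4
   vertex 3.9 3.9 1.2
   vertex 1.5 2.5 3.8
  endloop
 endfacet
 facet normal -0.987 0.002 0.158
  outer loop
   vertex 0.5 0.9 3.5
   vertex 0.2 3.7 1.6
   vertex 0.1 1.4 1.0
  endloop
 endfacet
 facet normal -0.796 0.280 0.538
  outer loop
   vertex 0.5 0.9 3.5
   vertex 0.7 0.7 3.9
   vertex 0.2 3.7 1.6
  endloop
 endfacet
 facet normal -0.798 -0.602 0.007
  outer loop
   vertex 0.5 0.9 3.5
   vertex 0.1 1.4 1.0
   vertex 1.0 0.2 0.4
  endloop
 endfacet
 facet normal -0.739 -0.673 0.033
  outer loop
   vertex 0.5 0.9 3.5
   vertex 1.0 0.2 0.4
   vertex 0.7 0.7 3.9
  endloop
 endfacet
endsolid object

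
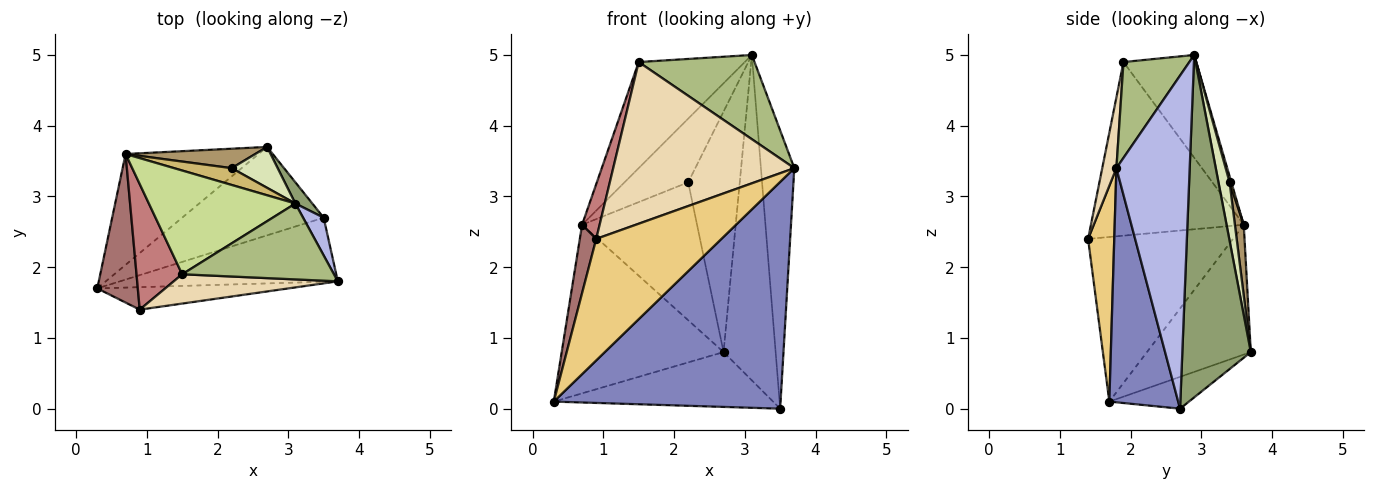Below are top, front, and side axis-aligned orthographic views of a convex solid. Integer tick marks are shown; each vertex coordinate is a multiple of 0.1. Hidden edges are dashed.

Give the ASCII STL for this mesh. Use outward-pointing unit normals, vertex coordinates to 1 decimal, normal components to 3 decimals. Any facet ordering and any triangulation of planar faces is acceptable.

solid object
 facet normal -0.473 0.736 -0.484
  outer loop
   vertex 0.7 3.6 2.6
   vertex 2.7 3.7 0.8
   vertex 0.3 1.7 0.1
  endloop
 endfacet
 facet normal 0.280 -0.924 -0.261
  outer loop
   vertex 3.5 2.7 0.0
   vertex 3.7 1.8 3.4
   vertex 0.3 1.7 0.1
  endloop
 endfacet
 facet normal -0.188 0.518 -0.835
  outer loop
   vertex 3.5 2.7 0.0
   vertex 0.3 1.7 0.1
   vertex 2.7 3.7 0.8
  endloop
 endfacet
 facet normal 0.909 0.414 0.056
  outer loop
   vertex 3.5 2.7 0.0
   vertex 3.1 2.9 5.0
   vertex 3.7 1.8 3.4
  endloop
 endfacet
 facet normal 0.795 0.605 0.039
  outer loop
   vertex 3.5 2.7 0.0
   vertex 2.7 3.7 0.8
   vertex 3.1 2.9 5.0
  endloop
 endfacet
 facet normal 0.389 -0.684 0.616
  outer loop
   vertex 1.5 1.9 4.9
   vertex 3.7 1.8 3.4
   vertex 3.1 2.9 5.0
  endloop
 endfacet
 facet normal -0.440 0.642 0.628
  outer loop
   vertex 1.5 1.9 4.9
   vertex 3.1 2.9 5.0
   vertex 0.7 3.6 2.6
  endloop
 endfacet
 facet normal 0.208 0.964 0.164
  outer loop
   vertex 2.2 3.4 3.2
   vertex 3.1 2.9 5.0
   vertex 2.7 3.7 0.8
  endloop
 endfacet
 facet normal 0.076 0.987 0.139
  outer loop
   vertex 2.2 3.4 3.2
   vertex 2.7 3.7 0.8
   vertex 0.7 3.6 2.6
  endloop
 endfacet
 facet normal 0.027 0.967 0.255
  outer loop
   vertex 2.2 3.4 3.2
   vertex 0.7 3.6 2.6
   vertex 3.1 2.9 5.0
  endloop
 endfacet
 facet normal 0.201 -0.963 -0.178
  outer loop
   vertex 0.9 1.4 2.4
   vertex 0.3 1.7 0.1
   vertex 3.7 1.8 3.4
  endloop
 endfacet
 facet normal 0.077 -0.981 0.178
  outer loop
   vertex 0.9 1.4 2.4
   vertex 3.7 1.8 3.4
   vertex 1.5 1.9 4.9
  endloop
 endfacet
 facet normal -0.965 -0.109 0.238
  outer loop
   vertex 0.9 1.4 2.4
   vertex 0.7 3.6 2.6
   vertex 0.3 1.7 0.1
  endloop
 endfacet
 facet normal -0.961 -0.110 0.253
  outer loop
   vertex 0.9 1.4 2.4
   vertex 1.5 1.9 4.9
   vertex 0.7 3.6 2.6
  endloop
 endfacet
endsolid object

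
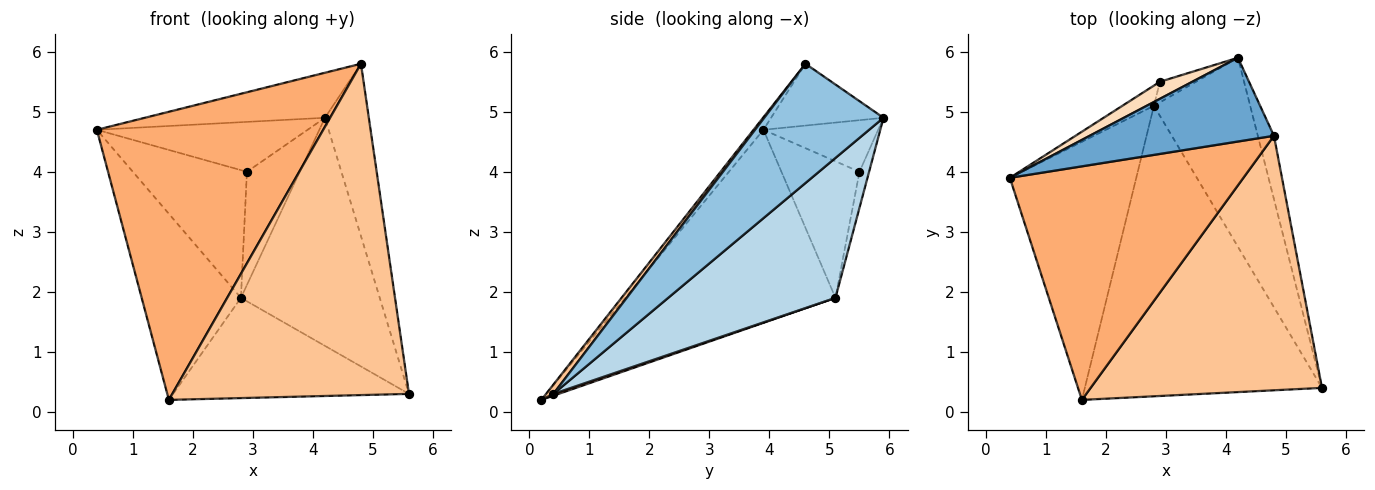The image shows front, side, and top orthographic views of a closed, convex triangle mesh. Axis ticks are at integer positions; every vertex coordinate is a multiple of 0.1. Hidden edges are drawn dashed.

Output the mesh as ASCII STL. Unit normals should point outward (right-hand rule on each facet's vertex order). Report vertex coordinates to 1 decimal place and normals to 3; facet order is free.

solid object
 facet normal -0.283 0.454 0.845
  outer loop
   vertex 4.8 4.6 5.8
   vertex 4.2 5.9 4.9
   vertex 0.4 3.9 4.7
  endloop
 endfacet
 facet normal 0.931 0.342 -0.126
  outer loop
   vertex 4.8 4.6 5.8
   vertex 5.6 0.4 0.3
   vertex 4.2 5.9 4.9
  endloop
 endfacet
 facet normal 0.680 0.564 -0.468
  outer loop
   vertex 2.8 5.1 1.9
   vertex 4.2 5.9 4.9
   vertex 5.6 0.4 0.3
  endloop
 endfacet
 facet normal -0.778 0.367 -0.510
  outer loop
   vertex 1.6 0.2 0.2
   vertex 0.4 3.9 4.7
   vertex 2.8 5.1 1.9
  endloop
 endfacet
 facet normal 0.007 0.326 -0.945
  outer loop
   vertex 1.6 0.2 0.2
   vertex 2.8 5.1 1.9
   vertex 5.6 0.4 0.3
  endloop
 endfacet
 facet normal -0.034 -0.776 0.629
  outer loop
   vertex 1.6 0.2 0.2
   vertex 4.8 4.6 5.8
   vertex 0.4 3.9 4.7
  endloop
 endfacet
 facet normal 0.024 -0.793 0.609
  outer loop
   vertex 1.6 0.2 0.2
   vertex 5.6 0.4 0.3
   vertex 4.8 4.6 5.8
  endloop
 endfacet
 facet normal -0.458 0.841 0.288
  outer loop
   vertex 2.9 5.5 4.0
   vertex 0.4 3.9 4.7
   vertex 4.2 5.9 4.9
  endloop
 endfacet
 facet normal -0.560 0.818 -0.129
  outer loop
   vertex 2.9 5.5 4.0
   vertex 2.8 5.1 1.9
   vertex 0.4 3.9 4.7
  endloop
 endfacet
 facet normal -0.176 0.968 -0.176
  outer loop
   vertex 2.9 5.5 4.0
   vertex 4.2 5.9 4.9
   vertex 2.8 5.1 1.9
  endloop
 endfacet
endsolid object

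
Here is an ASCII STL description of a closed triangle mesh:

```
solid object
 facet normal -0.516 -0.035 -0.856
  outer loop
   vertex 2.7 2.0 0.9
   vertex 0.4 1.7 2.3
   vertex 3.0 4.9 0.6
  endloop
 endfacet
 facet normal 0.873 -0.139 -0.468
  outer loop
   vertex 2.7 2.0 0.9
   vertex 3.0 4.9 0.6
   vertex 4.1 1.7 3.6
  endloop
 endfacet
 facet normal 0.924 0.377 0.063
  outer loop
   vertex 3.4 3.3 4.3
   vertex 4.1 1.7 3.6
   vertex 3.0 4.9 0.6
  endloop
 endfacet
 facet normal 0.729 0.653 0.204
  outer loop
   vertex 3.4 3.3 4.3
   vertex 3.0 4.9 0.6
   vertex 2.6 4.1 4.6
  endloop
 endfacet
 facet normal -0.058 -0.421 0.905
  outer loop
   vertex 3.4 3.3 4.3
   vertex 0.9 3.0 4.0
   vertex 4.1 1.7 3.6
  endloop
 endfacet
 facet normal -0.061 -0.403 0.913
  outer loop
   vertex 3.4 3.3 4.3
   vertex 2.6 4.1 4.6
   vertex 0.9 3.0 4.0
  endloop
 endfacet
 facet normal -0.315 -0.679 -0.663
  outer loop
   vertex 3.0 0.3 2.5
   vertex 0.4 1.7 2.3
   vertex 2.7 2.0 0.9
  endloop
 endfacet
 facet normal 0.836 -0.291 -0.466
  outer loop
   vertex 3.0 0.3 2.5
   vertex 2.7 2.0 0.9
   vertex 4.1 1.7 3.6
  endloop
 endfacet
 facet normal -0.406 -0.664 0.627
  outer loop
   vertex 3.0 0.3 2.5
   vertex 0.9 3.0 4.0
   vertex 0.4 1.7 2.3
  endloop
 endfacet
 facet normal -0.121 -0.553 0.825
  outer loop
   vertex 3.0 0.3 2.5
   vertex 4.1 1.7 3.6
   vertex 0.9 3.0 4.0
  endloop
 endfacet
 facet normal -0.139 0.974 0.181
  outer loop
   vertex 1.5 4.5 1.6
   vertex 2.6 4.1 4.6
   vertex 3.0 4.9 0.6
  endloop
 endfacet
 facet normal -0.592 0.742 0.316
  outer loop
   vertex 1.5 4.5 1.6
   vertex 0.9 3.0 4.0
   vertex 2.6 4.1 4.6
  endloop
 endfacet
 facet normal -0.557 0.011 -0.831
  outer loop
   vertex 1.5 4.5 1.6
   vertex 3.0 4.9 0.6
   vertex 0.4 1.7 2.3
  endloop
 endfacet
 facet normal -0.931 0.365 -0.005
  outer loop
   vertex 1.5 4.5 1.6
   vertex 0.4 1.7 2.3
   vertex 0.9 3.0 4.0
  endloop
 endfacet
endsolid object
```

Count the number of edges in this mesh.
21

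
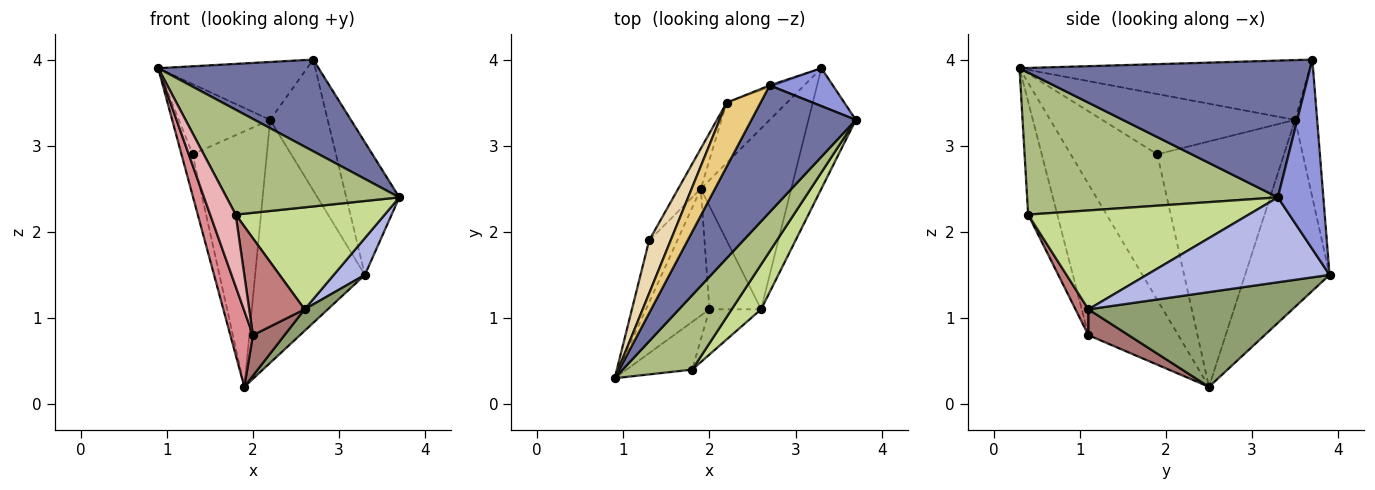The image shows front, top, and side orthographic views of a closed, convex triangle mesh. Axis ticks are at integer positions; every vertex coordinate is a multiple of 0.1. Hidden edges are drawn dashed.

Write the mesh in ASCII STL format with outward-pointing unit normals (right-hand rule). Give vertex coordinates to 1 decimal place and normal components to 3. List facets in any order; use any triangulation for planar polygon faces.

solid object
 facet normal 0.728 -0.402 0.555
  outer loop
   vertex 2.7 3.7 4.0
   vertex 0.9 0.3 3.9
   vertex 3.7 3.3 2.4
  endloop
 endfacet
 facet normal -0.974 0.126 -0.189
  outer loop
   vertex 1.3 1.9 2.9
   vertex 1.9 2.5 0.2
   vertex 0.9 0.3 3.9
  endloop
 endfacet
 facet normal 0.636 0.742 0.212
  outer loop
   vertex 3.3 3.9 1.5
   vertex 2.7 3.7 4.0
   vertex 3.7 3.3 2.4
  endloop
 endfacet
 facet normal 0.864 -0.147 -0.482
  outer loop
   vertex 3.3 3.9 1.5
   vertex 3.7 3.3 2.4
   vertex 2.6 1.1 1.1
  endloop
 endfacet
 facet normal 0.721 -0.082 -0.688
  outer loop
   vertex 3.3 3.9 1.5
   vertex 2.6 1.1 1.1
   vertex 1.9 2.5 0.2
  endloop
 endfacet
 facet normal 0.764 -0.526 0.373
  outer loop
   vertex 1.8 0.4 2.2
   vertex 3.7 3.3 2.4
   vertex 0.9 0.3 3.9
  endloop
 endfacet
 facet normal 0.805 -0.544 0.239
  outer loop
   vertex 1.8 0.4 2.2
   vertex 2.6 1.1 1.1
   vertex 3.7 3.3 2.4
  endloop
 endfacet
 facet normal -0.860 0.504 -0.079
  outer loop
   vertex 2.2 3.5 3.3
   vertex 1.9 2.5 0.2
   vertex 1.3 1.9 2.9
  endloop
 endfacet
 facet normal -0.358 0.934 -0.011
  outer loop
   vertex 2.2 3.5 3.3
   vertex 2.7 3.7 4.0
   vertex 3.3 3.9 1.5
  endloop
 endfacet
 facet normal -0.598 0.778 -0.193
  outer loop
   vertex 2.2 3.5 3.3
   vertex 3.3 3.9 1.5
   vertex 1.9 2.5 0.2
  endloop
 endfacet
 facet normal -0.794 0.407 0.451
  outer loop
   vertex 2.2 3.5 3.3
   vertex 0.9 0.3 3.9
   vertex 2.7 3.7 4.0
  endloop
 endfacet
 facet normal -0.860 0.407 0.307
  outer loop
   vertex 2.2 3.5 3.3
   vertex 1.3 1.9 2.9
   vertex 0.9 0.3 3.9
  endloop
 endfacet
 facet normal 0.422 -0.332 -0.844
  outer loop
   vertex 2.0 1.1 0.8
   vertex 1.9 2.5 0.2
   vertex 2.6 1.1 1.1
  endloop
 endfacet
 facet normal 0.207 -0.887 -0.414
  outer loop
   vertex 2.0 1.1 0.8
   vertex 2.6 1.1 1.1
   vertex 1.8 0.4 2.2
  endloop
 endfacet
 facet normal -0.898 -0.226 -0.377
  outer loop
   vertex 2.0 1.1 0.8
   vertex 0.9 0.3 3.9
   vertex 1.9 2.5 0.2
  endloop
 endfacet
 facet normal -0.689 -0.604 -0.400
  outer loop
   vertex 2.0 1.1 0.8
   vertex 1.8 0.4 2.2
   vertex 0.9 0.3 3.9
  endloop
 endfacet
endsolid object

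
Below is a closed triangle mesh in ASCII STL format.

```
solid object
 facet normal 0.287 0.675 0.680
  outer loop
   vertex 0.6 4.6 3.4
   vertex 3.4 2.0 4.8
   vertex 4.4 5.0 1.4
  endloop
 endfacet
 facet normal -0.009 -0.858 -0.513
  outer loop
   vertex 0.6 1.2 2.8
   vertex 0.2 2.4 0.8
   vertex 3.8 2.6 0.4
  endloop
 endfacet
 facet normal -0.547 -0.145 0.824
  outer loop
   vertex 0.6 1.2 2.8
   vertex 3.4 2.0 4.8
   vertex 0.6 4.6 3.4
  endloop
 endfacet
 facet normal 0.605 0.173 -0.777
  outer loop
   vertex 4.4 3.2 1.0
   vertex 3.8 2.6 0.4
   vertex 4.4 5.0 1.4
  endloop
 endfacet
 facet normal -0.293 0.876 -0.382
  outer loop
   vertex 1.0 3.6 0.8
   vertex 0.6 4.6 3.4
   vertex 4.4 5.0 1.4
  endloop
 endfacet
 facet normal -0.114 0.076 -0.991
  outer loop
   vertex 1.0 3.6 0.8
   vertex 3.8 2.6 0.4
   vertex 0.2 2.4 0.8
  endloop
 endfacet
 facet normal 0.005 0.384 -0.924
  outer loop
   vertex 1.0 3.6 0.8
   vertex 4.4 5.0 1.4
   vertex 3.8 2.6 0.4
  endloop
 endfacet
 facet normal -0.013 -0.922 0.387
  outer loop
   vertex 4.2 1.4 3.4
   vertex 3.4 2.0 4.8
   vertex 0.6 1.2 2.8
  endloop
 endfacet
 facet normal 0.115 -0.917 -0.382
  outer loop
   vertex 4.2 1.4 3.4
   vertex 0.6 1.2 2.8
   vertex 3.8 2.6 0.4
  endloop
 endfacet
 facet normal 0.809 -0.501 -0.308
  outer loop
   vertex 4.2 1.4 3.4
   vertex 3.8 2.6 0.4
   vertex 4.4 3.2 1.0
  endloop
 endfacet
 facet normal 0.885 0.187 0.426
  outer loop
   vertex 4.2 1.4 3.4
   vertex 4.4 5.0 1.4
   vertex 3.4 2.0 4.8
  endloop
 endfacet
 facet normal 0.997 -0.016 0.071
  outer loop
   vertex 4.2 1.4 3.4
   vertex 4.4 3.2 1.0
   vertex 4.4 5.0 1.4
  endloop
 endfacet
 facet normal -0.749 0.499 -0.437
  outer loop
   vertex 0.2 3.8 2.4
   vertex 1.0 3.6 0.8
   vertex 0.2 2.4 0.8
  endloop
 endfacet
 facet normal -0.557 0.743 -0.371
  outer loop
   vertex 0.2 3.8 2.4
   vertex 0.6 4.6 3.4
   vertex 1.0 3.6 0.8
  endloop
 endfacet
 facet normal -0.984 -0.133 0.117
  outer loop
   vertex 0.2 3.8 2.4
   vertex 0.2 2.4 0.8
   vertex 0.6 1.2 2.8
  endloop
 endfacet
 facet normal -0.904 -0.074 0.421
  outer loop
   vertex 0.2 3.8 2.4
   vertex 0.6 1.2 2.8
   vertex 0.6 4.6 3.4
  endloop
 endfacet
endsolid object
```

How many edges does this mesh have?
24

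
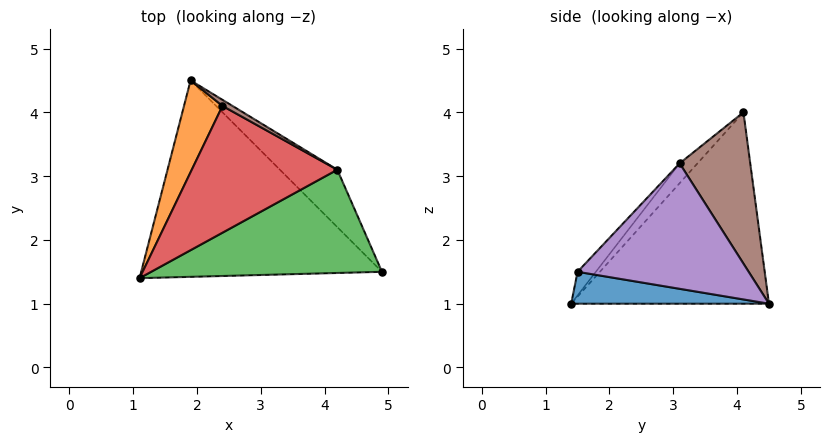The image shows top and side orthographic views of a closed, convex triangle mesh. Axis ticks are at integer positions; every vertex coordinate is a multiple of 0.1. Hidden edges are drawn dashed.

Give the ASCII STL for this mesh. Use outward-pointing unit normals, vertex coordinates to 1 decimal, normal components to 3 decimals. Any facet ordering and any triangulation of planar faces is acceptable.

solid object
 facet normal 0.131 -0.034 -0.991
  outer loop
   vertex 1.9 4.5 1.0
   vertex 4.9 1.5 1.5
   vertex 1.1 1.4 1.0
  endloop
 endfacet
 facet normal -0.950 0.245 0.191
  outer loop
   vertex 2.4 4.1 4.0
   vertex 1.9 4.5 1.0
   vertex 1.1 1.4 1.0
  endloop
 endfacet
 facet normal -0.068 -0.740 0.669
  outer loop
   vertex 4.2 3.1 3.2
   vertex 1.1 1.4 1.0
   vertex 4.9 1.5 1.5
  endloop
 endfacet
 facet normal -0.094 -0.719 0.688
  outer loop
   vertex 4.2 3.1 3.2
   vertex 2.4 4.1 4.0
   vertex 1.1 1.4 1.0
  endloop
 endfacet
 facet normal 0.696 0.643 -0.319
  outer loop
   vertex 4.2 3.1 3.2
   vertex 4.9 1.5 1.5
   vertex 1.9 4.5 1.0
  endloop
 endfacet
 facet normal 0.497 0.867 0.033
  outer loop
   vertex 4.2 3.1 3.2
   vertex 1.9 4.5 1.0
   vertex 2.4 4.1 4.0
  endloop
 endfacet
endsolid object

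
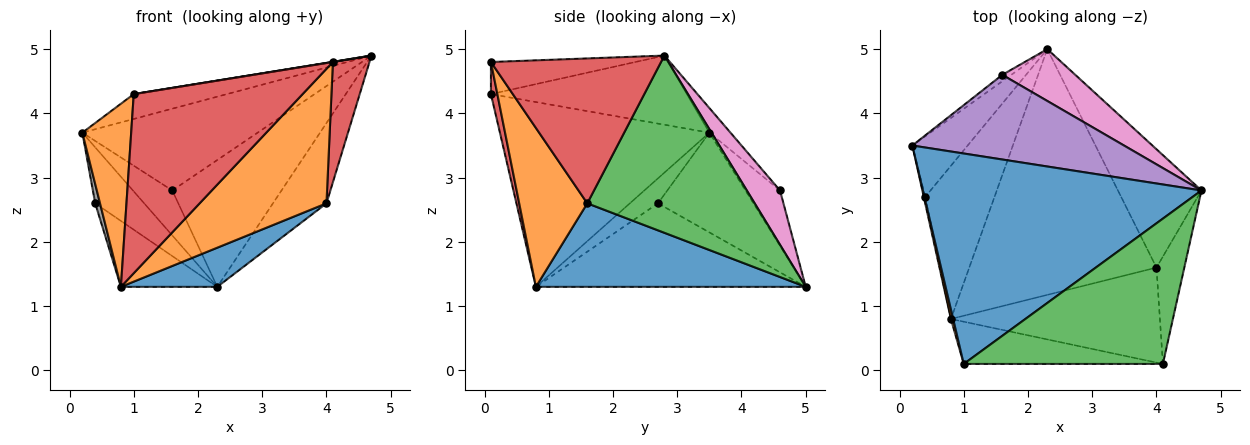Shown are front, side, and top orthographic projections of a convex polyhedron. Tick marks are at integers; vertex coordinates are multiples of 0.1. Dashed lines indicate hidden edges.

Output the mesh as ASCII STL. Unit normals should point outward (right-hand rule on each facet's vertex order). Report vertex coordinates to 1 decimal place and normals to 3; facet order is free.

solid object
 facet normal -0.239 0.114 0.964
  outer loop
   vertex 1.0 0.1 4.3
   vertex 4.7 2.8 4.9
   vertex 0.2 3.5 3.7
  endloop
 endfacet
 facet normal -0.974 -0.227 0.012
  outer loop
   vertex 0.8 0.8 1.3
   vertex 1.0 0.1 4.3
   vertex 0.2 3.5 3.7
  endloop
 endfacet
 facet normal -0.159 -0.001 0.987
  outer loop
   vertex 4.1 0.1 4.8
   vertex 4.7 2.8 4.9
   vertex 1.0 0.1 4.3
  endloop
 endfacet
 facet normal 0.037 -0.973 -0.229
  outer loop
   vertex 4.1 0.1 4.8
   vertex 1.0 0.1 4.3
   vertex 0.8 0.8 1.3
  endloop
 endfacet
 facet normal -0.083 0.692 0.717
  outer loop
   vertex 1.6 4.6 2.8
   vertex 0.2 3.5 3.7
   vertex 4.7 2.8 4.9
  endloop
 endfacet
 facet normal -0.656 0.747 -0.107
  outer loop
   vertex 1.6 4.6 2.8
   vertex 2.3 5.0 1.3
   vertex 0.2 3.5 3.7
  endloop
 endfacet
 facet normal 0.271 0.891 0.364
  outer loop
   vertex 1.6 4.6 2.8
   vertex 4.7 2.8 4.9
   vertex 2.3 5.0 1.3
  endloop
 endfacet
 facet normal -0.984 -0.169 -0.056
  outer loop
   vertex 0.4 2.7 2.6
   vertex 0.8 0.8 1.3
   vertex 0.2 3.5 3.7
  endloop
 endfacet
 facet normal -0.798 0.409 -0.443
  outer loop
   vertex 0.4 2.7 2.6
   vertex 0.2 3.5 3.7
   vertex 2.3 5.0 1.3
  endloop
 endfacet
 facet normal -0.742 0.265 -0.616
  outer loop
   vertex 0.4 2.7 2.6
   vertex 2.3 5.0 1.3
   vertex 0.8 0.8 1.3
  endloop
 endfacet
 facet normal 0.403 -0.144 -0.904
  outer loop
   vertex 4.0 1.6 2.6
   vertex 0.8 0.8 1.3
   vertex 2.3 5.0 1.3
  endloop
 endfacet
 facet normal 0.402 -0.748 -0.528
  outer loop
   vertex 4.0 1.6 2.6
   vertex 4.1 0.1 4.8
   vertex 0.8 0.8 1.3
  endloop
 endfacet
 facet normal 0.869 0.278 -0.409
  outer loop
   vertex 4.0 1.6 2.6
   vertex 2.3 5.0 1.3
   vertex 4.7 2.8 4.9
  endloop
 endfacet
 facet normal 0.961 -0.207 -0.185
  outer loop
   vertex 4.0 1.6 2.6
   vertex 4.7 2.8 4.9
   vertex 4.1 0.1 4.8
  endloop
 endfacet
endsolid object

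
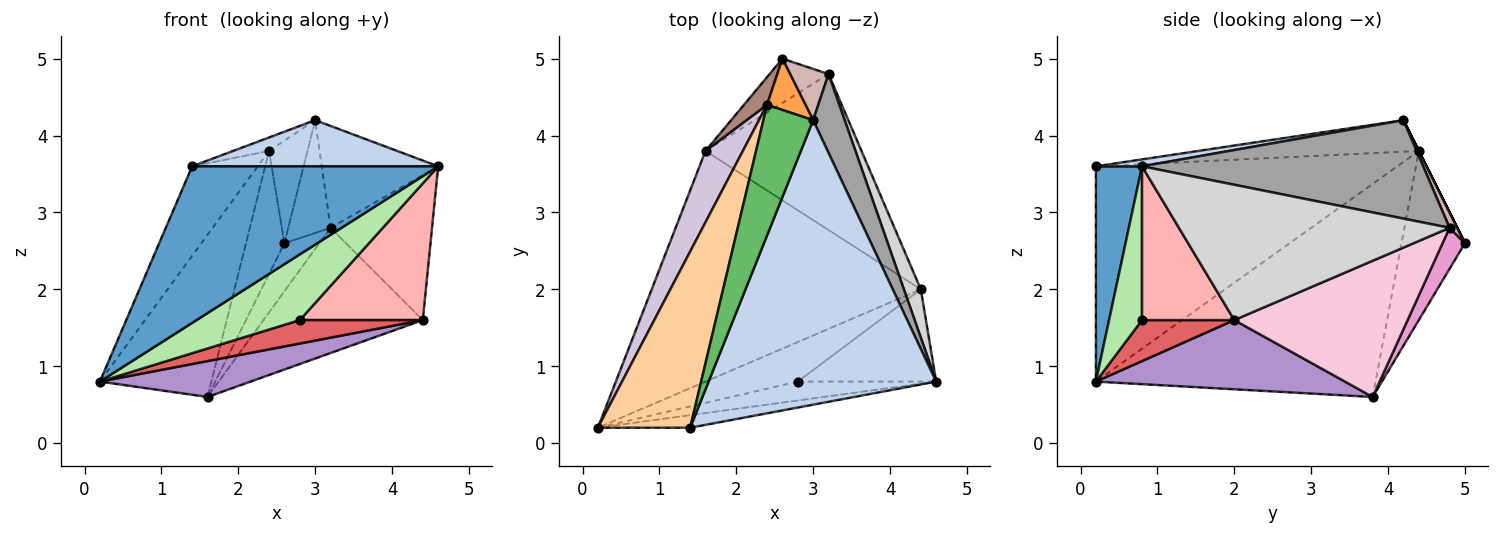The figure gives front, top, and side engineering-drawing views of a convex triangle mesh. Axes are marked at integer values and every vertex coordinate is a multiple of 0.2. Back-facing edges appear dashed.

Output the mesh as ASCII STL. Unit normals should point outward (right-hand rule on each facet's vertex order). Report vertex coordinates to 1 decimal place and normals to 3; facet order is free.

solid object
 facet normal 0.184 -0.980 -0.079
  outer loop
   vertex 1.4 0.2 3.6
   vertex 0.2 0.2 0.8
   vertex 4.6 0.8 3.6
  endloop
 endfacet
 facet normal 0.030 -0.160 0.987
  outer loop
   vertex 1.4 0.2 3.6
   vertex 4.6 0.8 3.6
   vertex 3.0 4.2 4.2
  endloop
 endfacet
 facet normal 0.000 0.894 0.447
  outer loop
   vertex 2.4 4.4 3.8
   vertex 3.0 4.2 4.2
   vertex 2.6 5.0 2.6
  endloop
 endfacet
 facet normal -0.901 0.196 0.386
  outer loop
   vertex 2.4 4.4 3.8
   vertex 0.2 0.2 0.8
   vertex 1.4 0.2 3.6
  endloop
 endfacet
 facet normal -0.532 0.087 0.842
  outer loop
   vertex 2.4 4.4 3.8
   vertex 1.4 0.2 3.6
   vertex 3.0 4.2 4.2
  endloop
 endfacet
 facet normal 0.293 -0.919 -0.264
  outer loop
   vertex 2.8 0.8 1.6
   vertex 4.6 0.8 3.6
   vertex 0.2 0.2 0.8
  endloop
 endfacet
 facet normal 0.357 -0.476 -0.804
  outer loop
   vertex 2.8 0.8 1.6
   vertex 0.2 0.2 0.8
   vertex 4.4 2.0 1.6
  endloop
 endfacet
 facet normal 0.528 -0.704 -0.475
  outer loop
   vertex 2.8 0.8 1.6
   vertex 4.4 2.0 1.6
   vertex 4.6 0.8 3.6
  endloop
 endfacet
 facet normal 0.246 -0.149 -0.958
  outer loop
   vertex 1.6 3.8 0.6
   vertex 4.4 2.0 1.6
   vertex 0.2 0.2 0.8
  endloop
 endfacet
 facet normal -0.917 0.365 0.161
  outer loop
   vertex 1.6 3.8 0.6
   vertex 0.2 0.2 0.8
   vertex 2.4 4.4 3.8
  endloop
 endfacet
 facet normal -0.849 0.515 0.116
  outer loop
   vertex 1.6 3.8 0.6
   vertex 2.4 4.4 3.8
   vertex 2.6 5.0 2.6
  endloop
 endfacet
 facet normal 0.163 0.898 0.408
  outer loop
   vertex 3.2 4.8 2.8
   vertex 2.6 5.0 2.6
   vertex 3.0 4.2 4.2
  endloop
 endfacet
 facet normal 0.426 0.666 -0.613
  outer loop
   vertex 3.2 4.8 2.8
   vertex 1.6 3.8 0.6
   vertex 2.6 5.0 2.6
  endloop
 endfacet
 facet normal 0.563 0.517 -0.645
  outer loop
   vertex 3.2 4.8 2.8
   vertex 4.4 2.0 1.6
   vertex 1.6 3.8 0.6
  endloop
 endfacet
 facet normal 0.886 0.367 0.284
  outer loop
   vertex 3.2 4.8 2.8
   vertex 3.0 4.2 4.2
   vertex 4.6 0.8 3.6
  endloop
 endfacet
 facet normal 0.930 0.349 0.116
  outer loop
   vertex 3.2 4.8 2.8
   vertex 4.6 0.8 3.6
   vertex 4.4 2.0 1.6
  endloop
 endfacet
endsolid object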